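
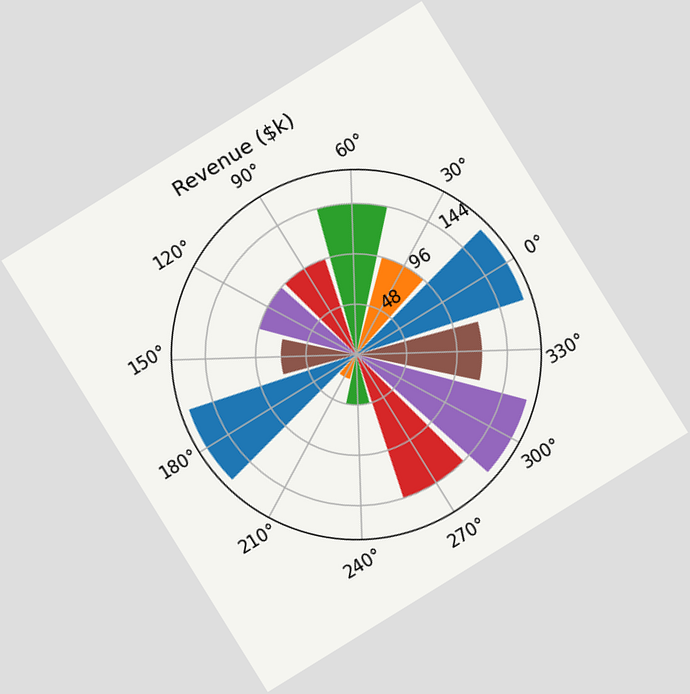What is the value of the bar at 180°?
The chart is tilted about 32° counter-clockwise. The bar at 180° reaches $168k on the radial axis.

$168k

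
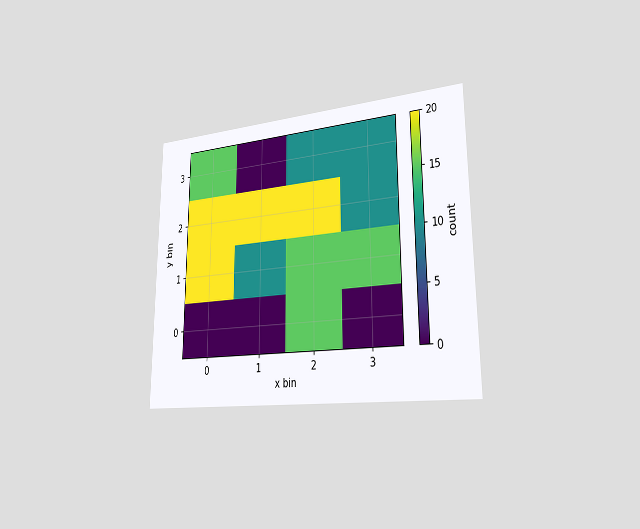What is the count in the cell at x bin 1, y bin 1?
10

The chart is viewed slightly from the right. Matching the cell (1, 1) against the colorbar gives 10.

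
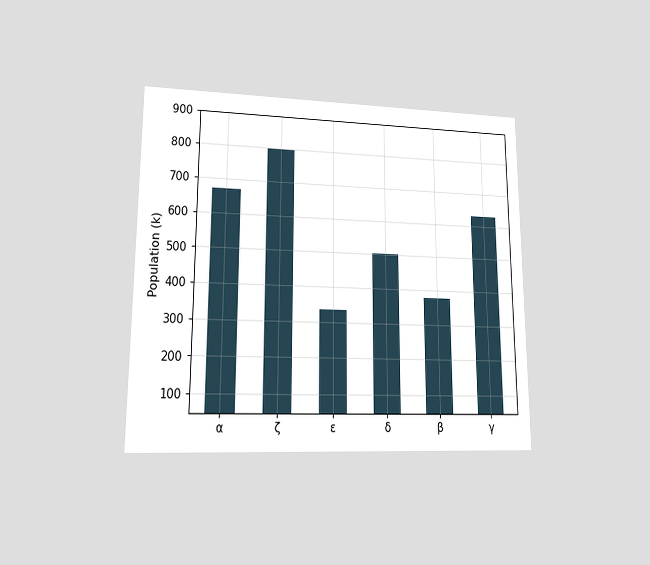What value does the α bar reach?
672k

The chart is viewed at a slight angle. Reading along the chart's y-axis, the α bar reaches 672k.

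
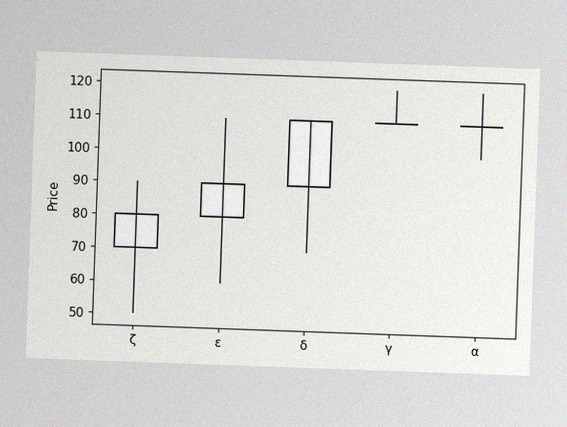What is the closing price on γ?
110

The chart is tilted about 2° clockwise, with some photo noise. The γ candle closes at 110.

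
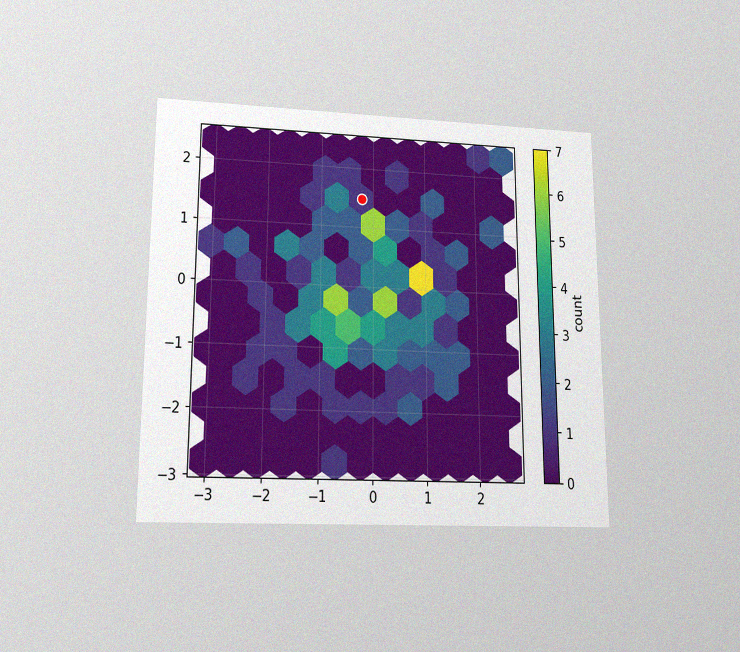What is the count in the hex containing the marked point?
1

The chart is viewed slightly from below, with some photo noise. The marked hex reads 1 on the colorbar.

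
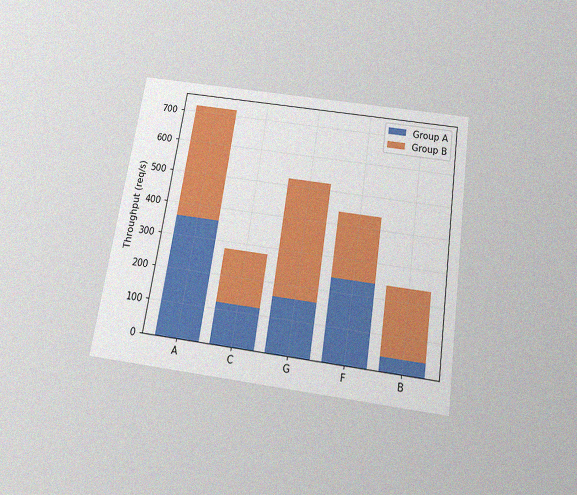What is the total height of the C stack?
280req/s

The chart is tilted about 9° clockwise and viewed slightly from below, with some photo noise. The C stack's top reaches 280req/s on the y-axis.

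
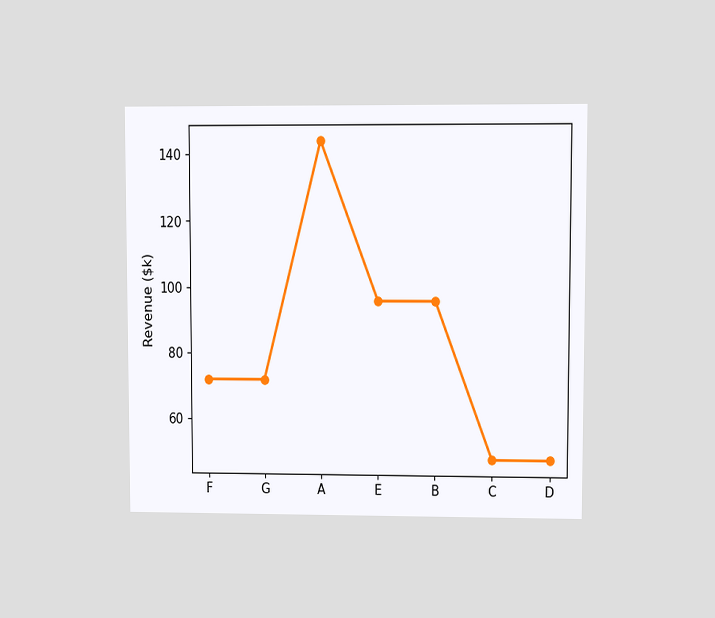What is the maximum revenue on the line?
The chart is viewed at a slight angle. The highest point is at A, and reading across to the y-axis gives $144k.

$144k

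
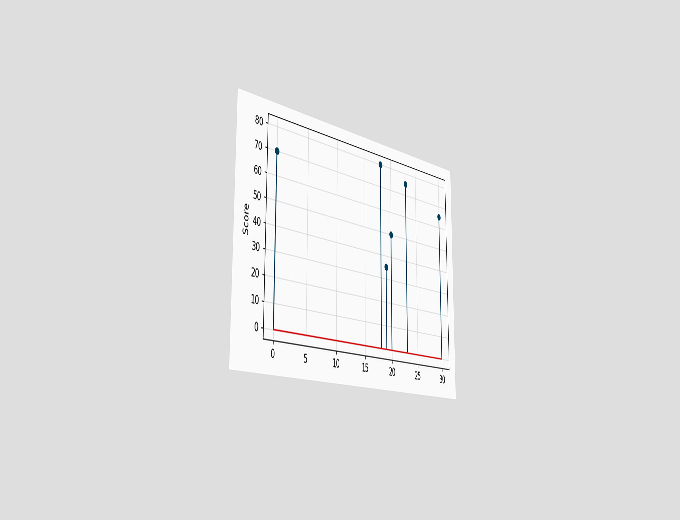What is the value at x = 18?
80

The chart is viewed slightly from the left. The stem at x=18 reaches 80.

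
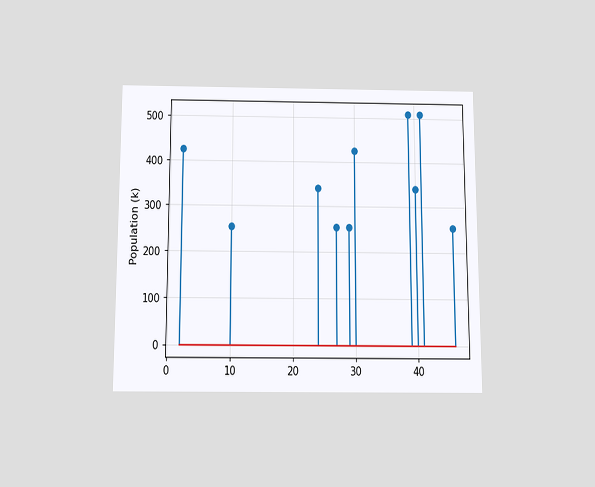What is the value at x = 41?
510k

The chart is viewed slightly from below. The stem at x=41 reaches 510k.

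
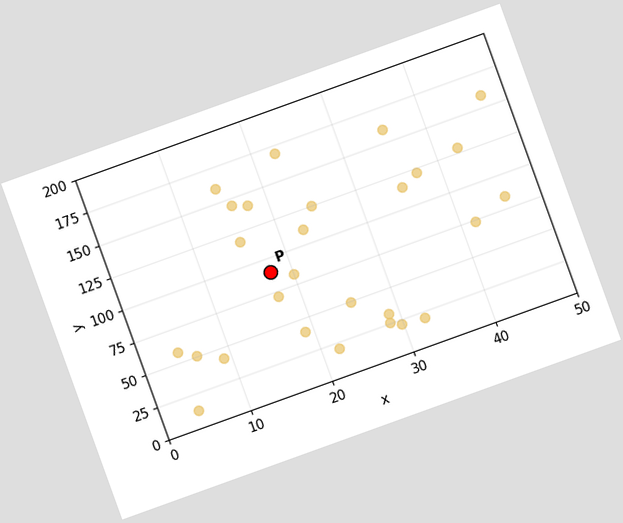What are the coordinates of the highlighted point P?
(17.5, 90)

The chart is tilted about 20° counter-clockwise. Following the gridlines from P to each axis, P sits at (17.5, 90).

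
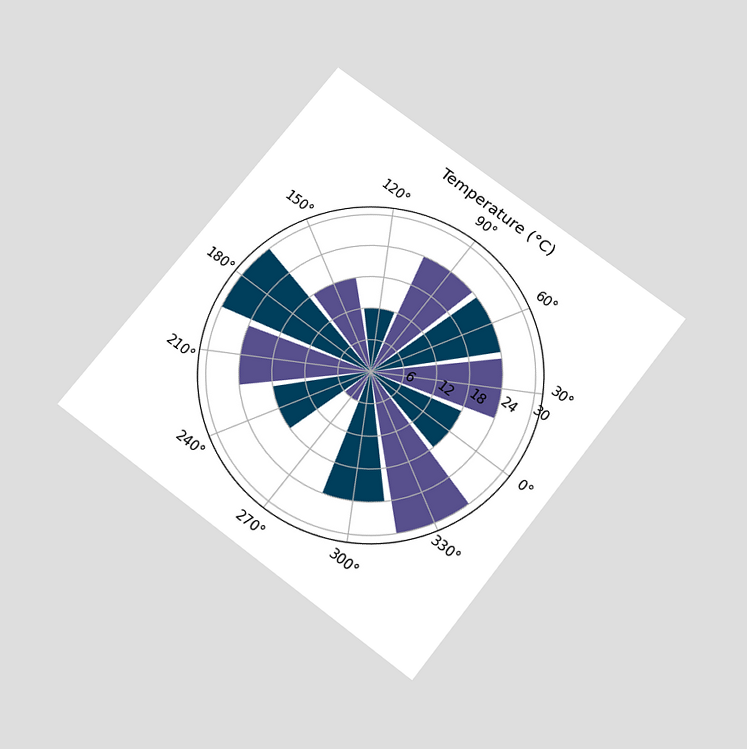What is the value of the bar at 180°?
30°C

The chart is tilted about 38° clockwise and viewed slightly from below. The bar at 180° reaches 30°C on the radial axis.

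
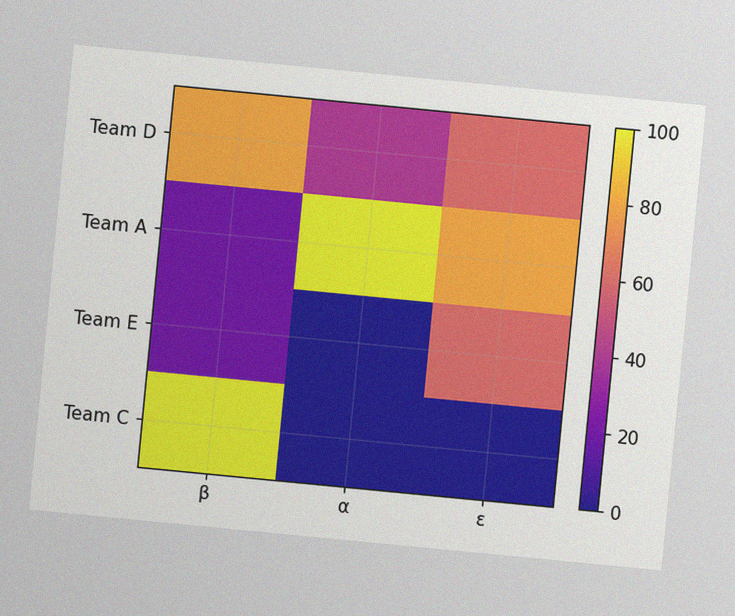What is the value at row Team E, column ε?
60

The chart is tilted about 5° clockwise, with some photo noise. Matching cell (Team E, ε) against the colorbar gives 60.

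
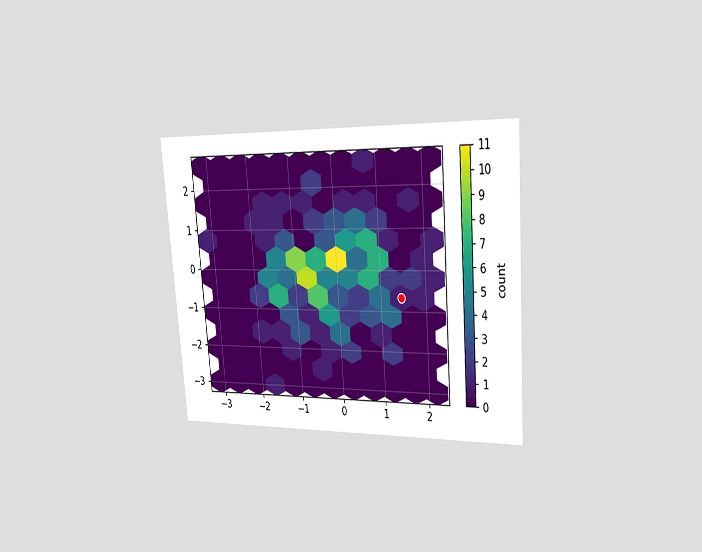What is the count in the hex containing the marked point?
1

The chart is tilted about 4° counter-clockwise and viewed slightly from the right. The marked hex reads 1 on the colorbar.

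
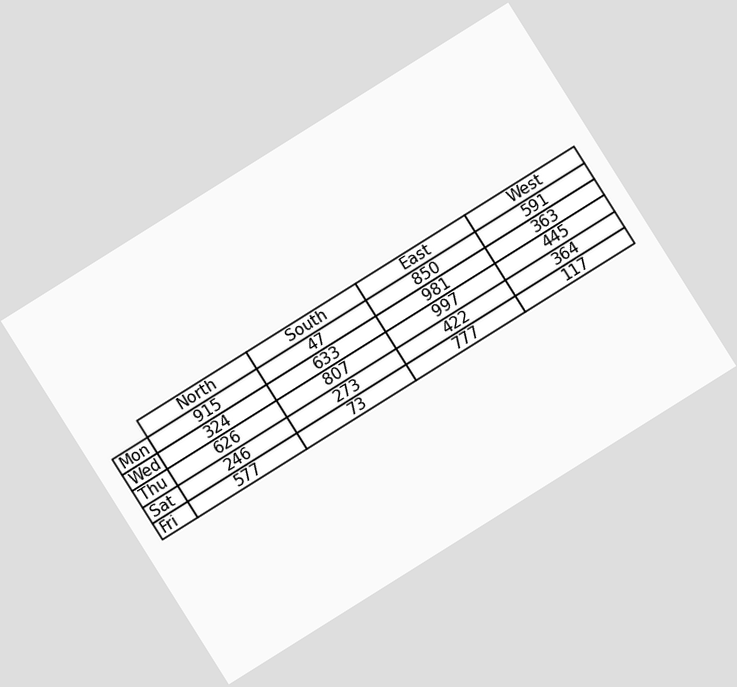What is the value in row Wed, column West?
363

The chart is tilted about 32° counter-clockwise. The (Wed, West) cell reads 363.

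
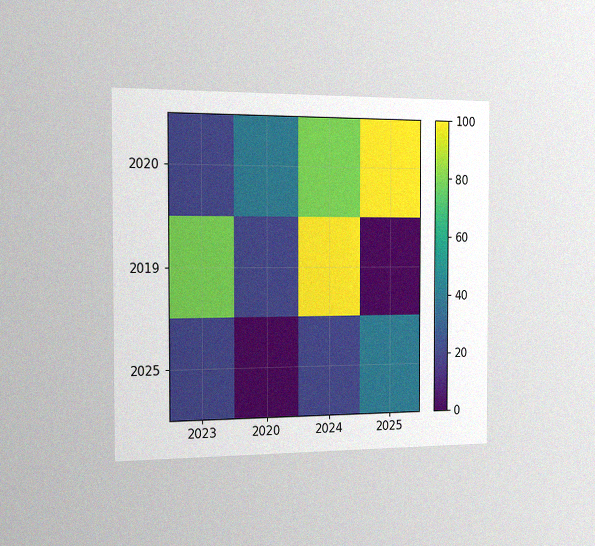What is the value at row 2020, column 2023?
20

The chart is viewed slightly from the left, with some photo noise. Matching cell (2020, 2023) against the colorbar gives 20.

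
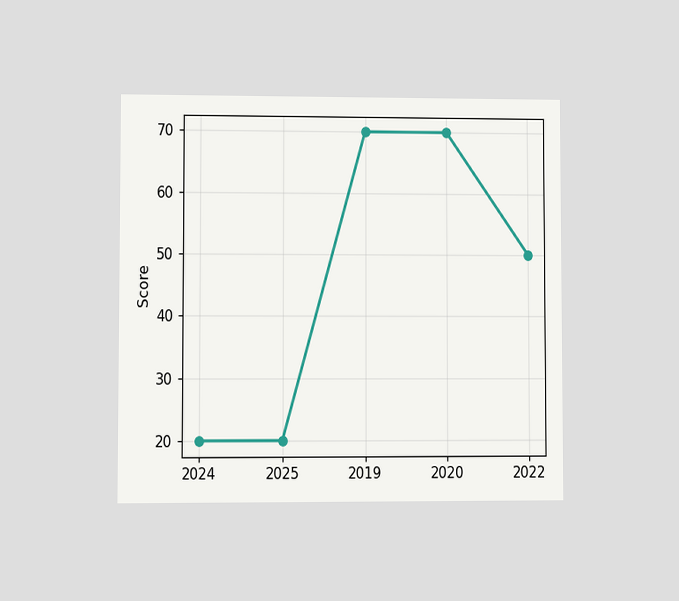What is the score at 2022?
50

The chart is viewed at a slight angle. At 2022, the line is at 50.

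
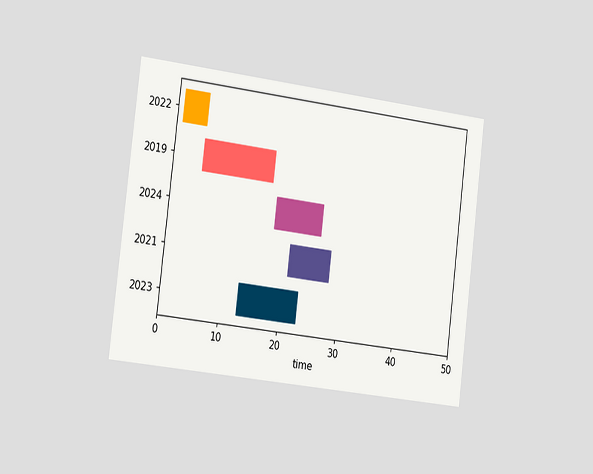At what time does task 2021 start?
21

The chart is tilted about 7° clockwise and viewed slightly from the left. The 2021 bar begins at t=21.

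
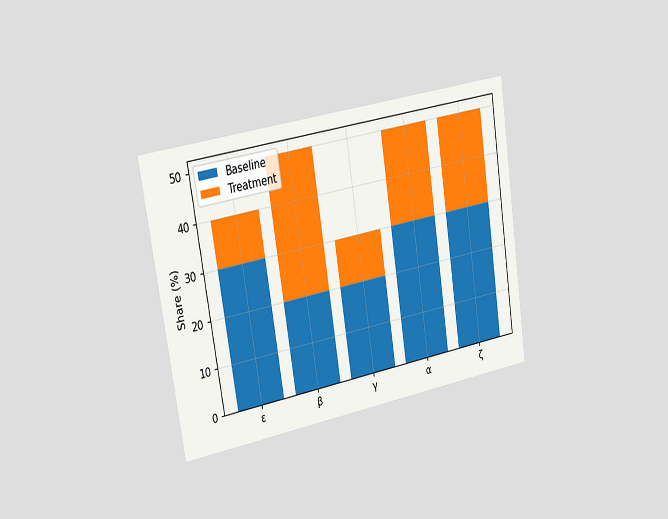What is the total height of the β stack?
The chart is tilted about 9° counter-clockwise and viewed slightly from the left. The β stack's top reaches 50% on the y-axis.

50%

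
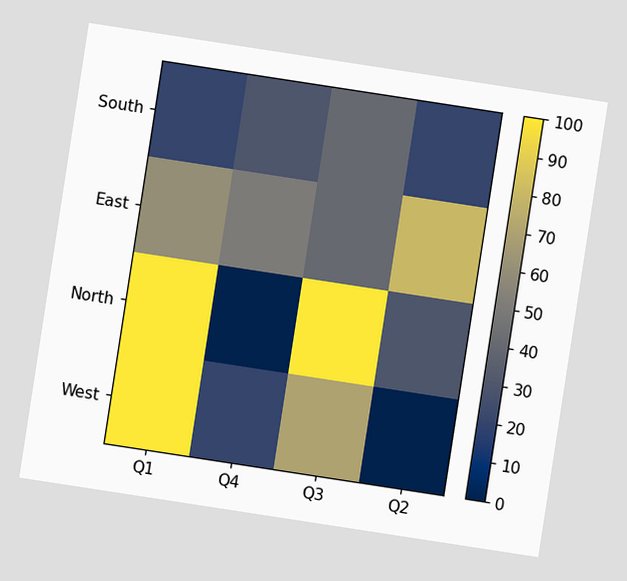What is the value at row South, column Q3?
The chart is tilted about 9° clockwise. Matching cell (South, Q3) against the colorbar gives 40.

40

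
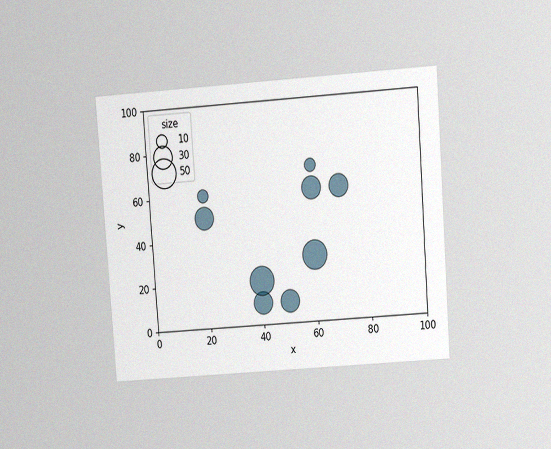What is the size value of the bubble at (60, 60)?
30

The chart is tilted about 4° counter-clockwise and viewed at a slight angle, with some photo noise. Matching the bubble at (60, 60) against the size legend gives 30.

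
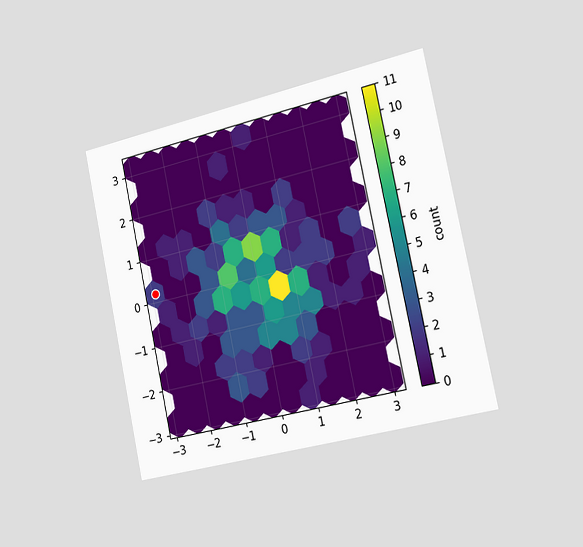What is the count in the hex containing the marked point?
2

The chart is tilted about 12° counter-clockwise and viewed slightly from the right. The marked hex reads 2 on the colorbar.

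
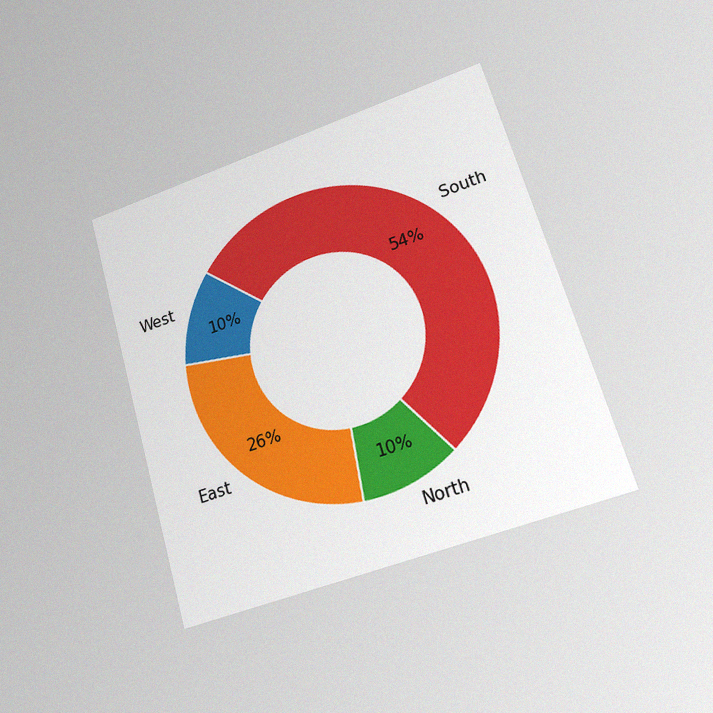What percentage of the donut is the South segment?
54%

The chart is tilted about 16° counter-clockwise and viewed at a slight angle, with some photo noise. The South segment takes up 54% of the ring.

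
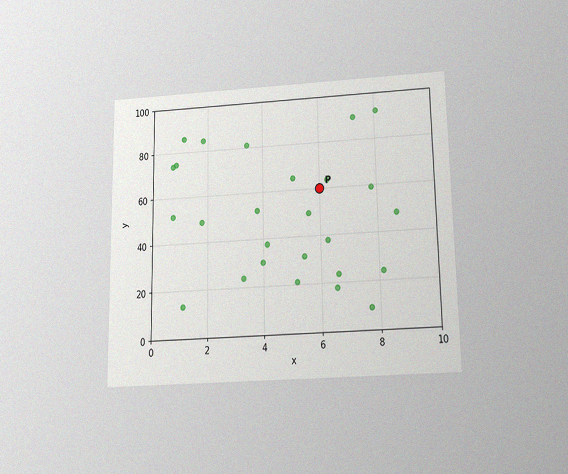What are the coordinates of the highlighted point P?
(6, 60)

The chart is viewed slightly from below, with some photo noise. Following the gridlines from P to each axis, P sits at (6, 60).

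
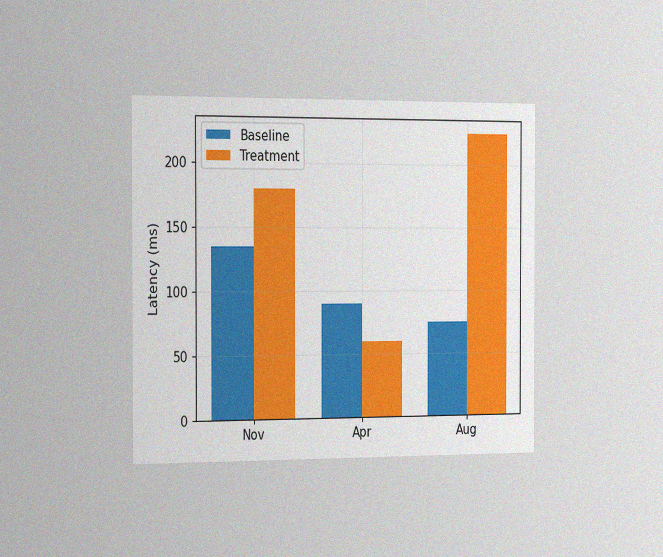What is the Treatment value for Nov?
180ms

The chart is viewed slightly from the left, with some photo noise. The Treatment bar at Nov reaches 180ms on the y-axis.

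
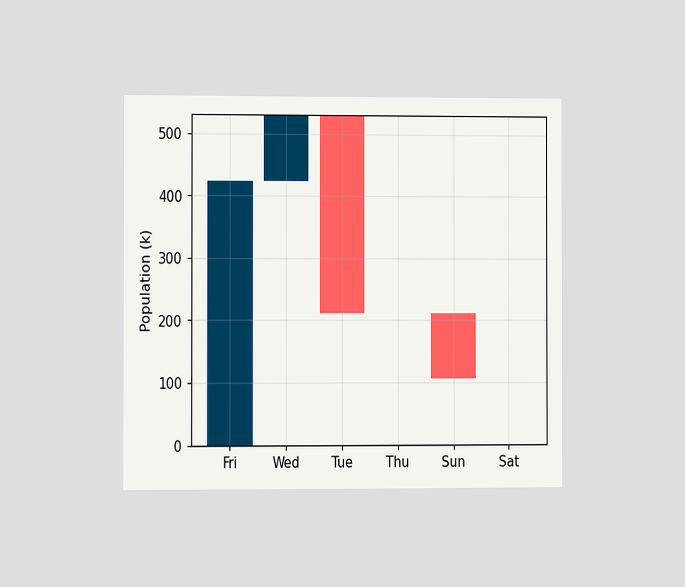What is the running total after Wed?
530k

The chart is viewed slightly from the left. After Wed the running total reaches 530k.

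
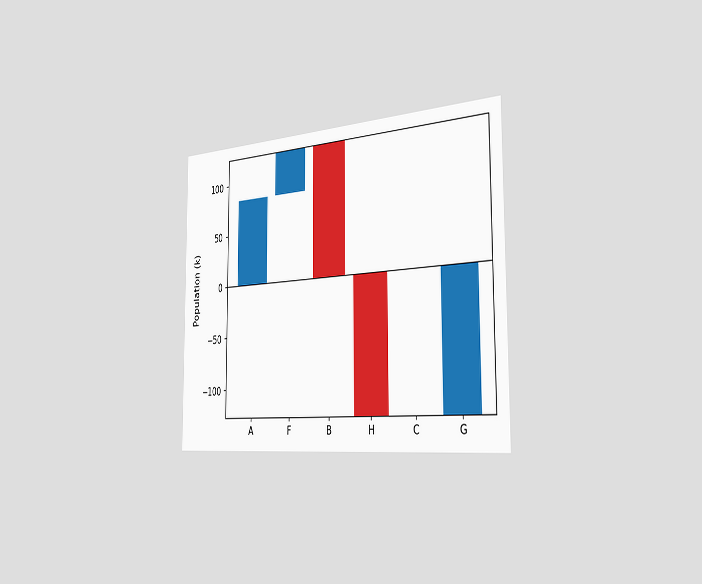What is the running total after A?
The chart is viewed slightly from the right. After A the running total reaches 84k.

84k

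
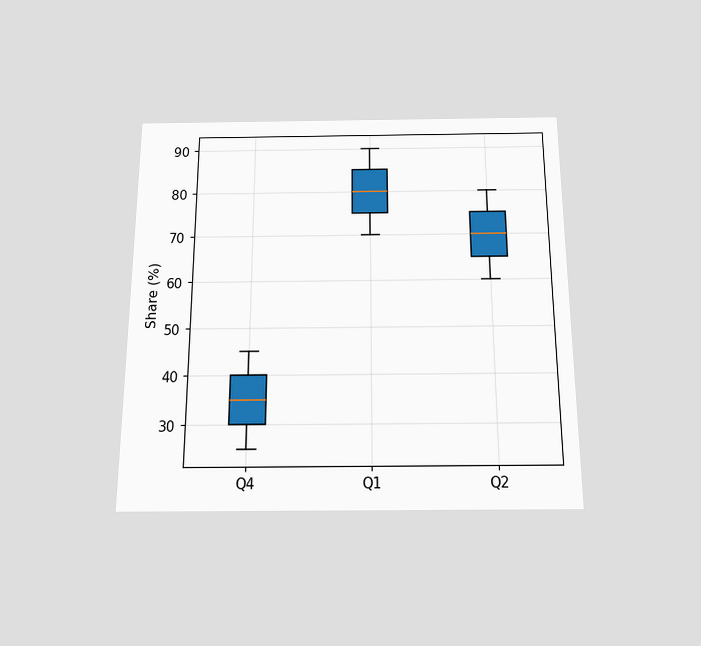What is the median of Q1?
80%

The chart is viewed slightly from below. The median line in the Q1 box sits at 80%.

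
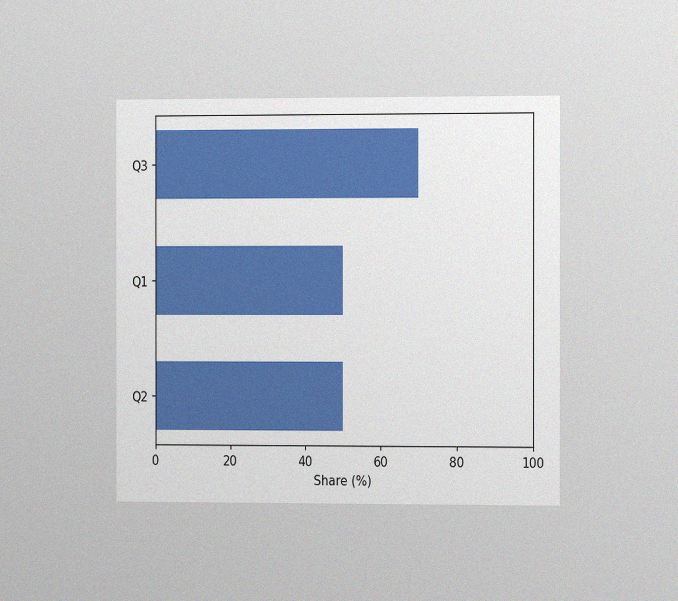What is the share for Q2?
50%

The chart is viewed at a slight angle, with some photo noise. Reading along the chart's x-axis, the Q2 bar reaches 50%.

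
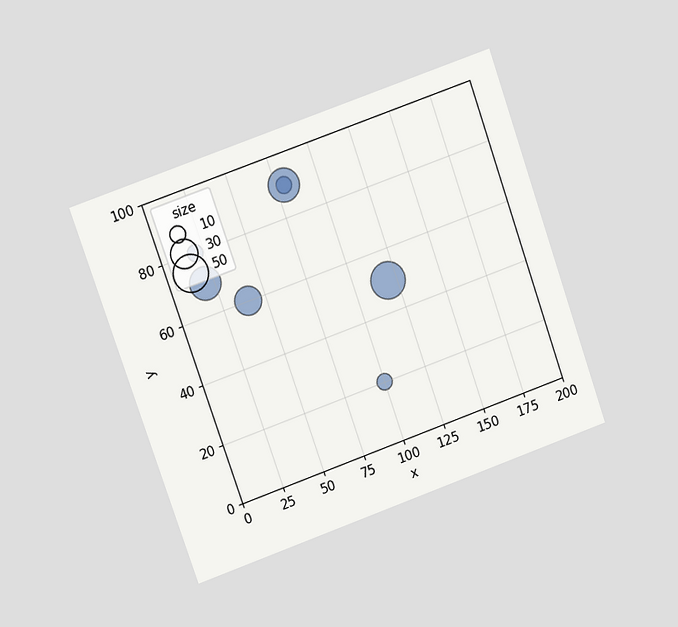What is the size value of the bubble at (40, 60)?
30

The chart is tilted about 19° counter-clockwise and viewed at a slight angle. Matching the bubble at (40, 60) against the size legend gives 30.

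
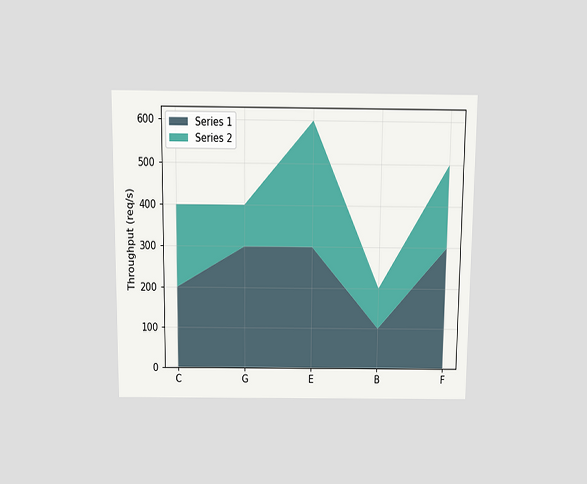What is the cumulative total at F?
500req/s

The chart is viewed slightly from above. The stacked total at F reaches 500req/s.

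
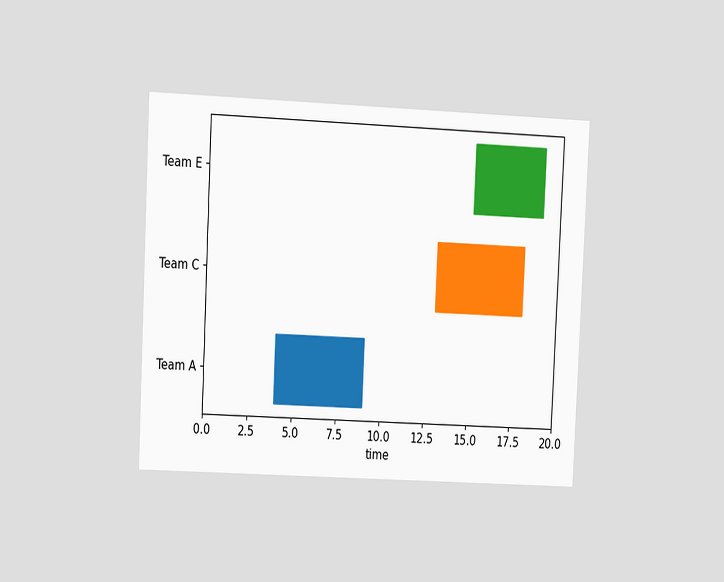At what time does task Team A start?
4

The chart is tilted about 3° clockwise and viewed at a slight angle. The Team A bar begins at t=4.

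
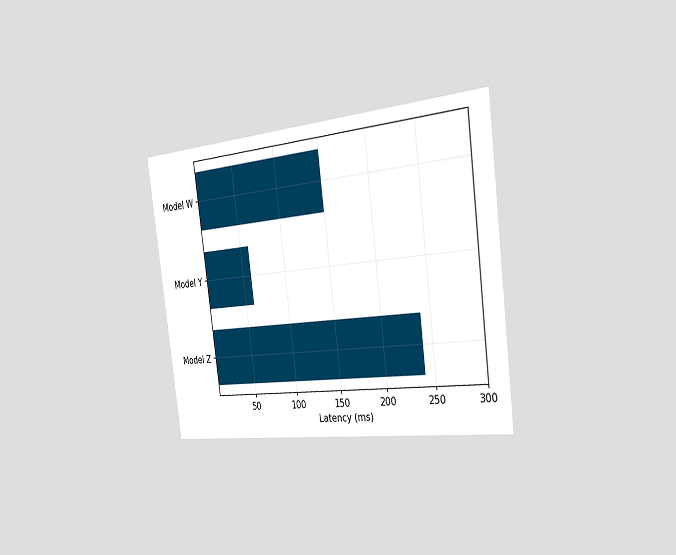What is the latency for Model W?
150ms

The chart is tilted about 7° counter-clockwise and viewed slightly from the right. Reading along the chart's x-axis, the Model W bar reaches 150ms.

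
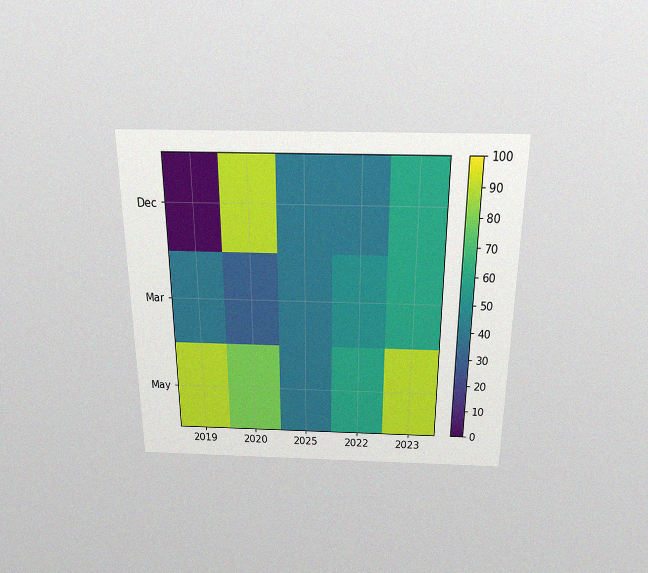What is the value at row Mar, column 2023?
The chart is viewed slightly from above, with some photo noise. Matching cell (Mar, 2023) against the colorbar gives 60.

60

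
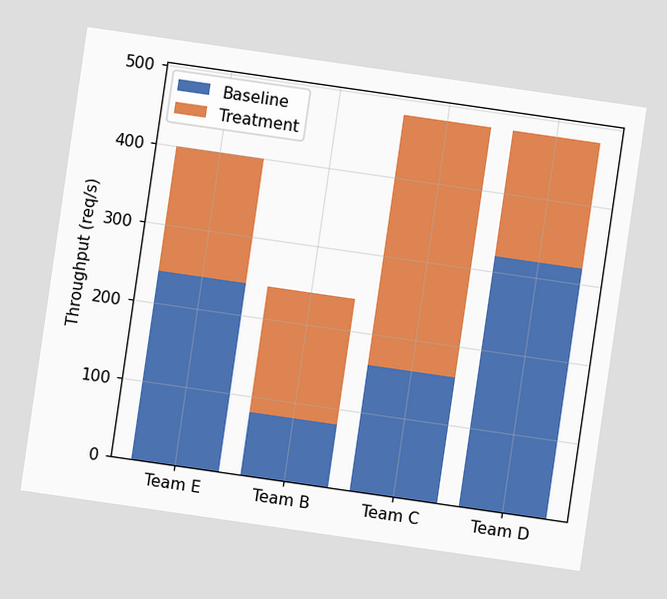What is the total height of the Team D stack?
The chart is tilted about 8° clockwise. The Team D stack's top reaches 480req/s on the y-axis.

480req/s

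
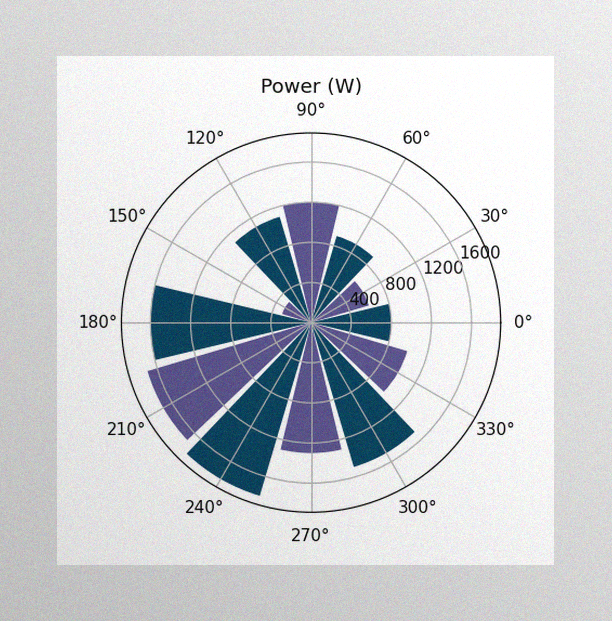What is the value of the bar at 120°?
1100W

The image has some photo noise and uneven lighting. The bar at 120° reaches 1100W on the radial axis.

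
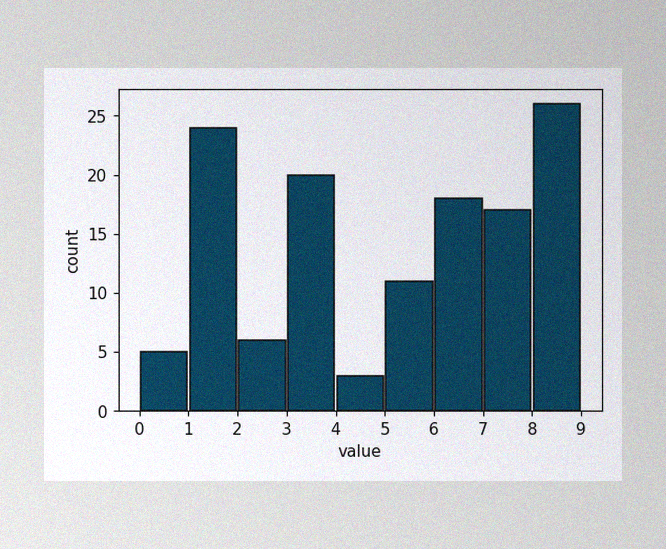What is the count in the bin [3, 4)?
The image has some photo noise and uneven lighting. The [3, 4) bin has height 20.

20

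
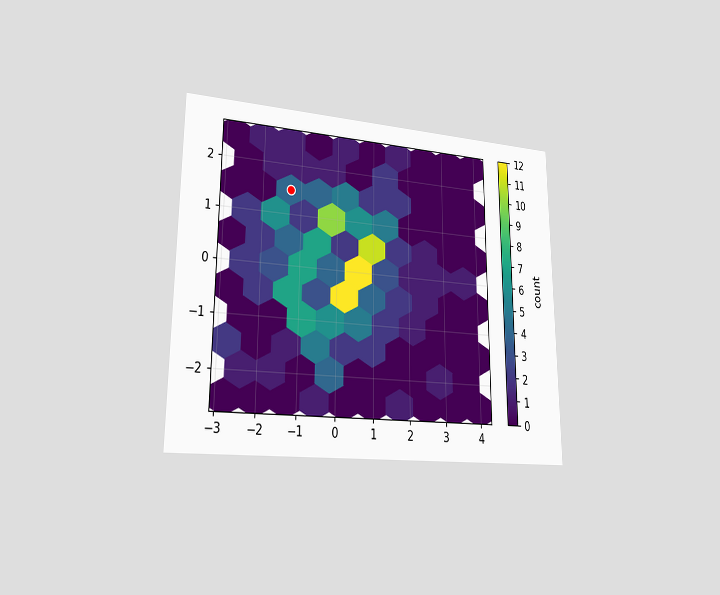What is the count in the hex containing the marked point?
The chart is viewed slightly from the left. The marked hex reads 4 on the colorbar.

4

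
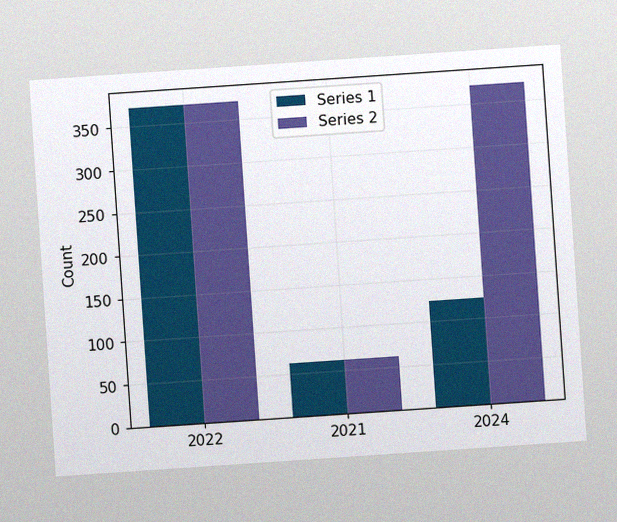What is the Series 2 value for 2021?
62

The chart is tilted about 4° counter-clockwise, with some photo noise. The Series 2 bar at 2021 reaches 62 on the y-axis.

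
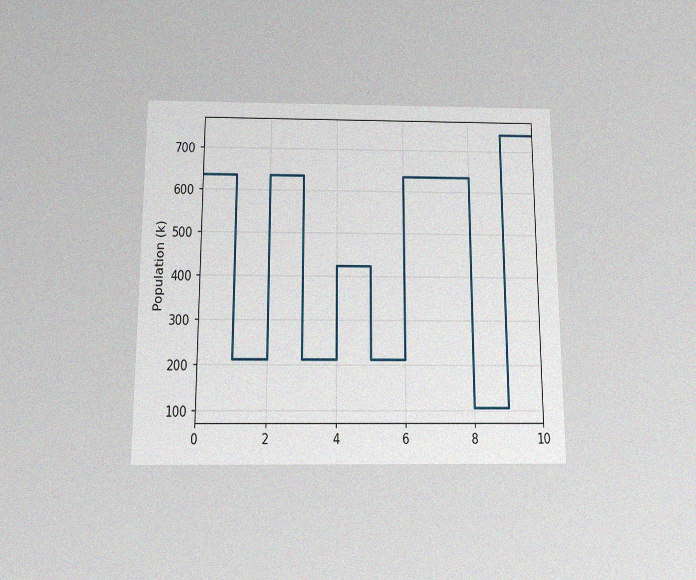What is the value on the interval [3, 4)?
The chart is viewed slightly from below, with some photo noise. On [3, 4) the step sits at 212k.

212k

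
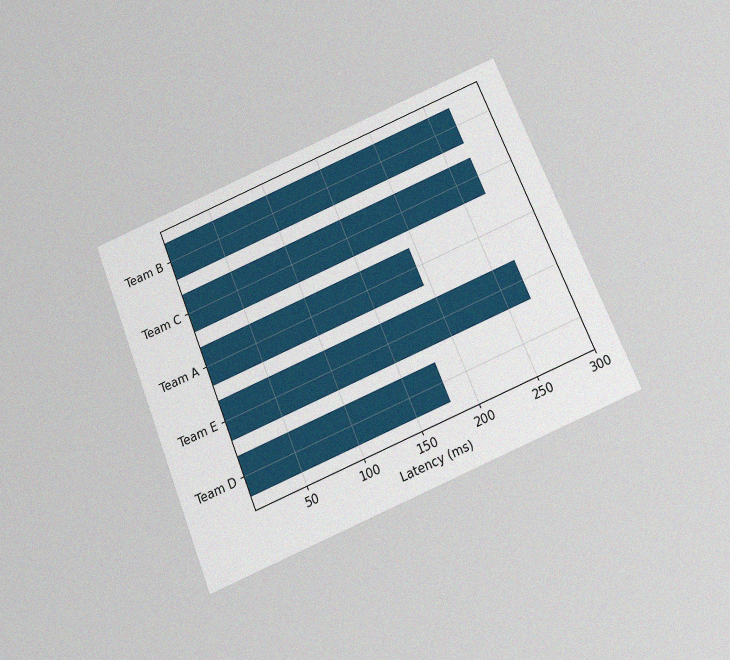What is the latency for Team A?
195ms

The chart is tilted about 22° counter-clockwise and viewed slightly from below, with some photo noise. Reading along the chart's x-axis, the Team A bar reaches 195ms.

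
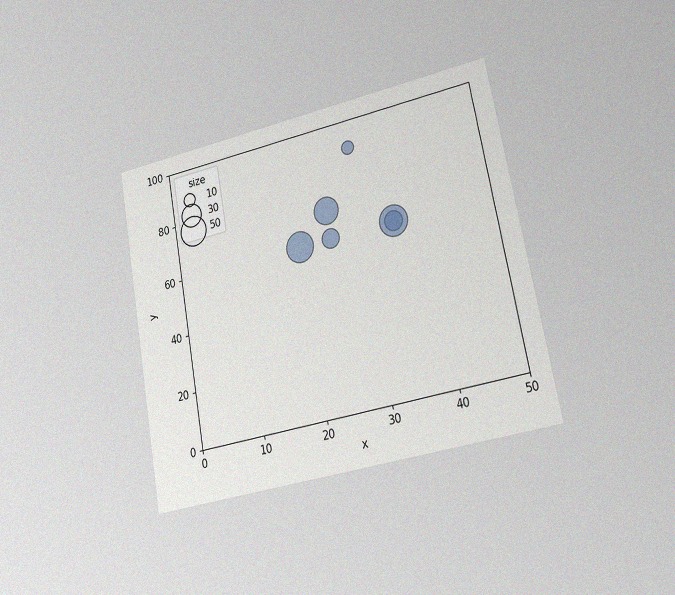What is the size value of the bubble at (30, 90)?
10

The chart is tilted about 10° counter-clockwise and viewed slightly from the right, with some photo noise. Matching the bubble at (30, 90) against the size legend gives 10.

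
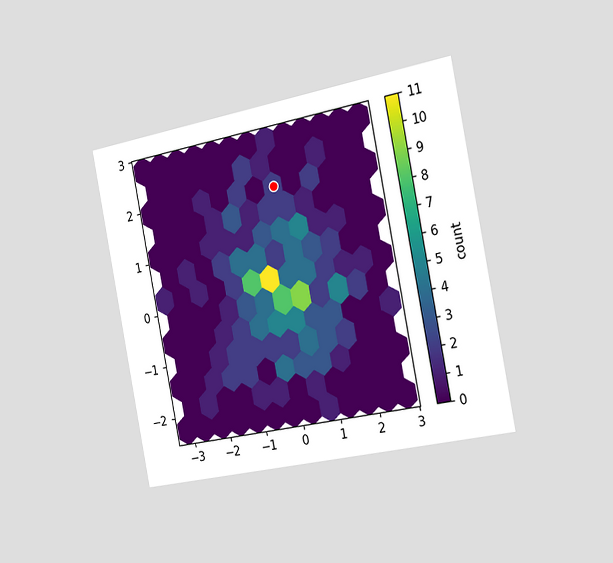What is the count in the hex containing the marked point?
The chart is tilted about 11° counter-clockwise and viewed slightly from the right. The marked hex reads 2 on the colorbar.

2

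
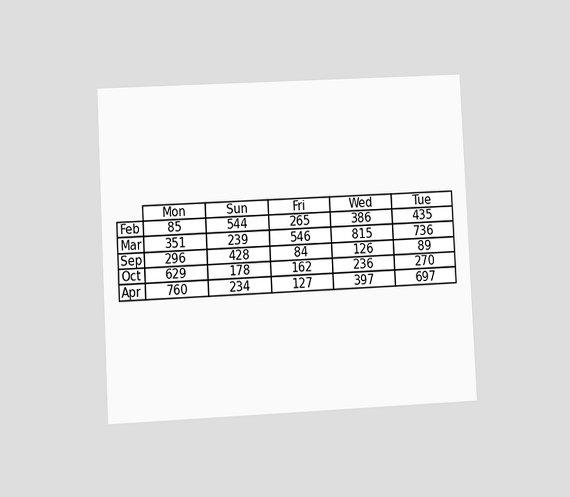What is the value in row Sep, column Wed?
126

The chart is tilted about 3° counter-clockwise and viewed at a slight angle. The (Sep, Wed) cell reads 126.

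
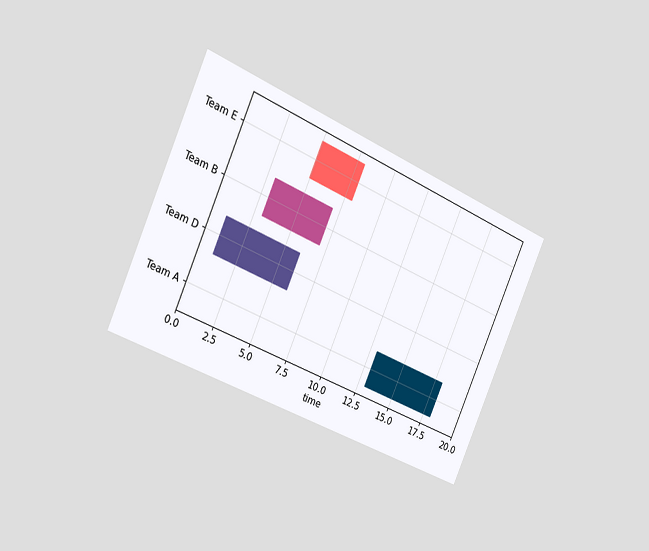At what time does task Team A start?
13

The chart is tilted about 24° clockwise and viewed slightly from the left. The Team A bar begins at t=13.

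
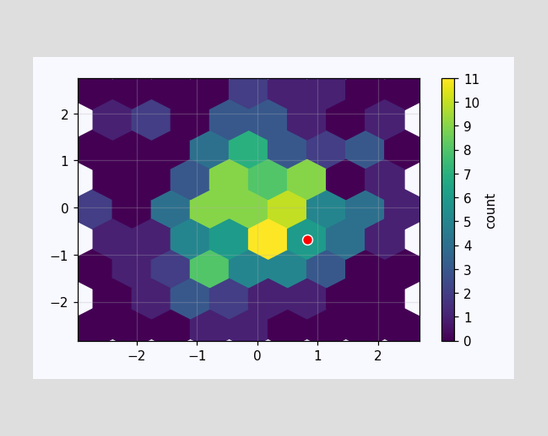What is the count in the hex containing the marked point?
The marked hex reads 6 on the colorbar.

6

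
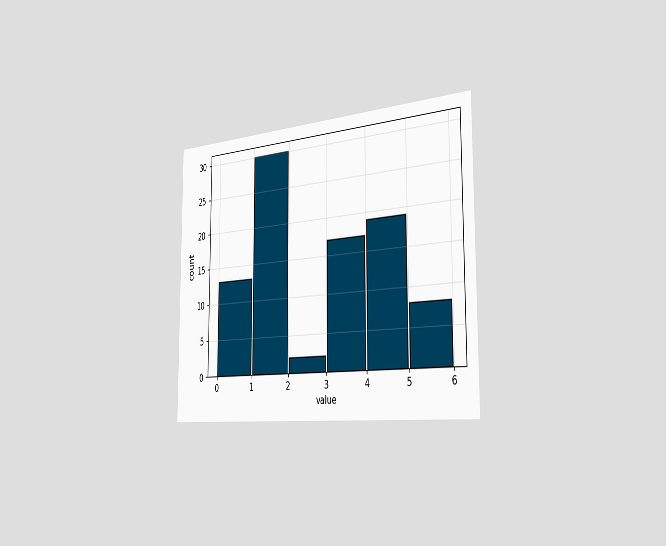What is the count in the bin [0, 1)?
The chart is viewed slightly from the right. The [0, 1) bin has height 13.

13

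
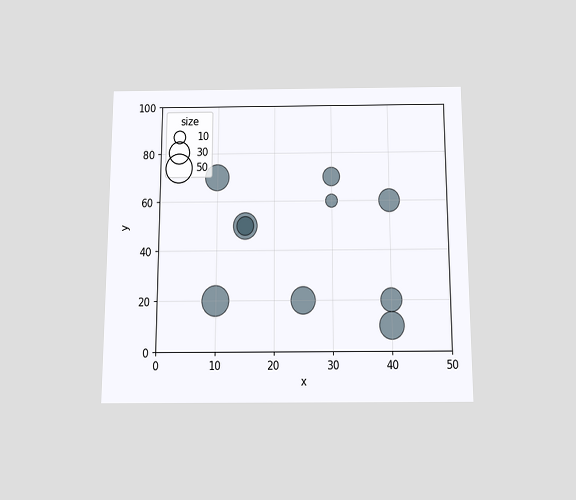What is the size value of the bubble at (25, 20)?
40

The chart is viewed slightly from below. Matching the bubble at (25, 20) against the size legend gives 40.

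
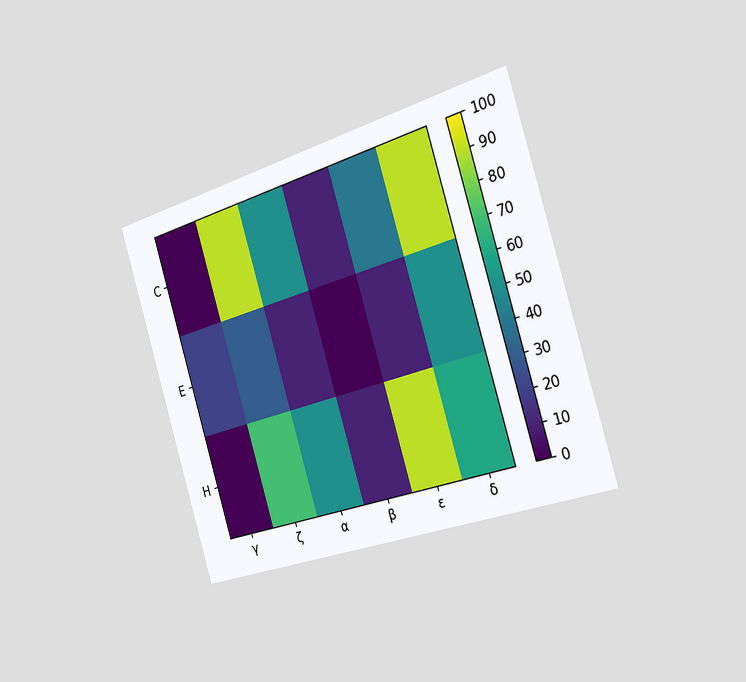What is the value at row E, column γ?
The chart is tilted about 17° counter-clockwise and viewed slightly from the right. Matching cell (E, γ) against the colorbar gives 20.

20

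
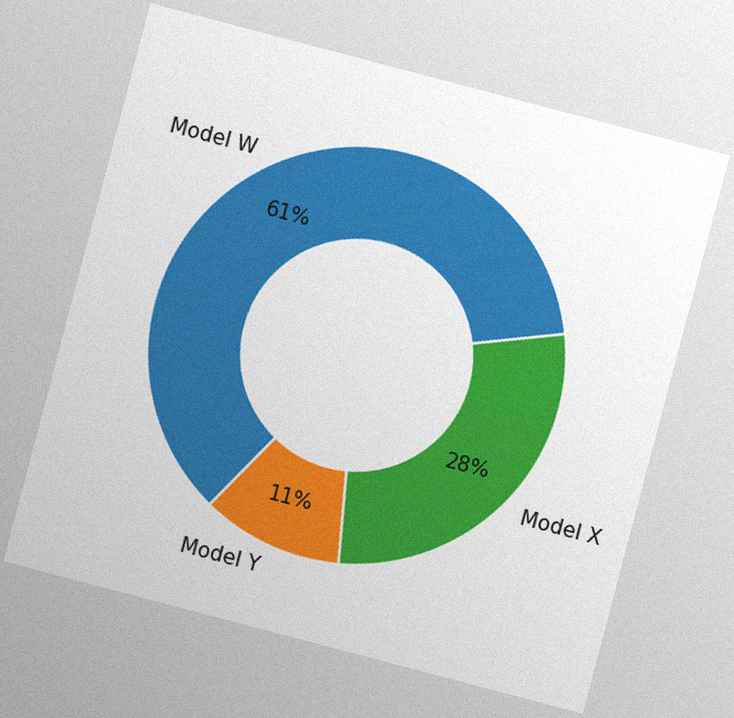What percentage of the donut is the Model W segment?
61%

The chart is tilted about 15° clockwise, with some photo noise. The Model W segment takes up 61% of the ring.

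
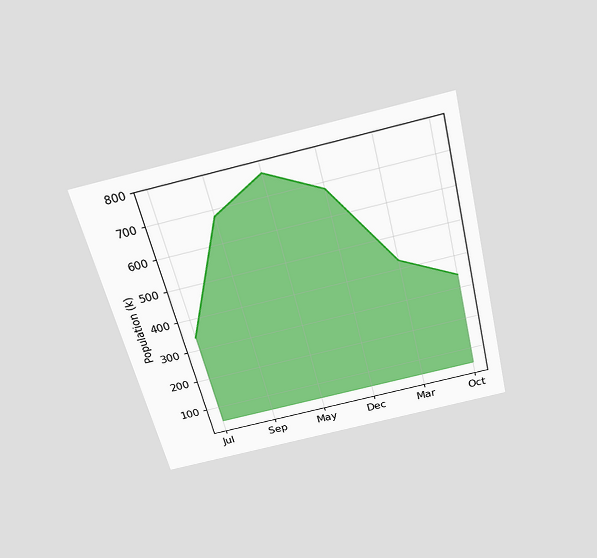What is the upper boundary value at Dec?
The chart is tilted about 14° counter-clockwise and viewed slightly from above. At Dec the upper boundary is at 680k.

680k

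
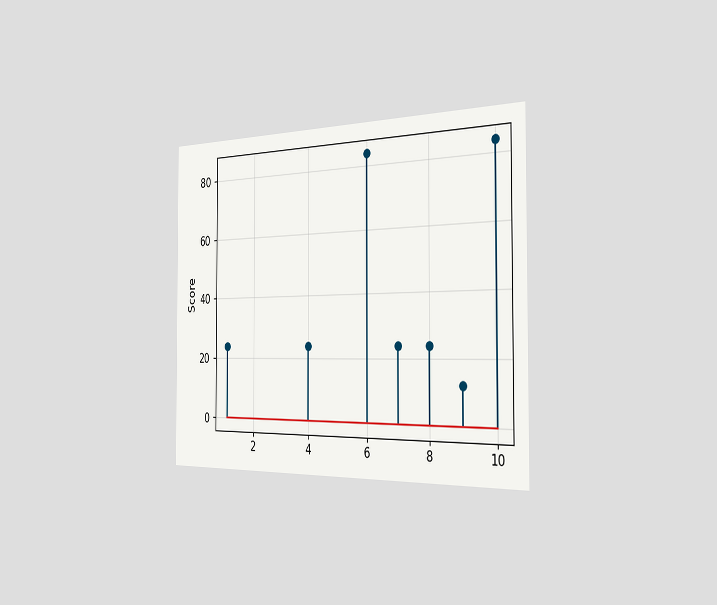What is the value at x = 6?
The chart is viewed slightly from the right. The stem at x=6 reaches 84.

84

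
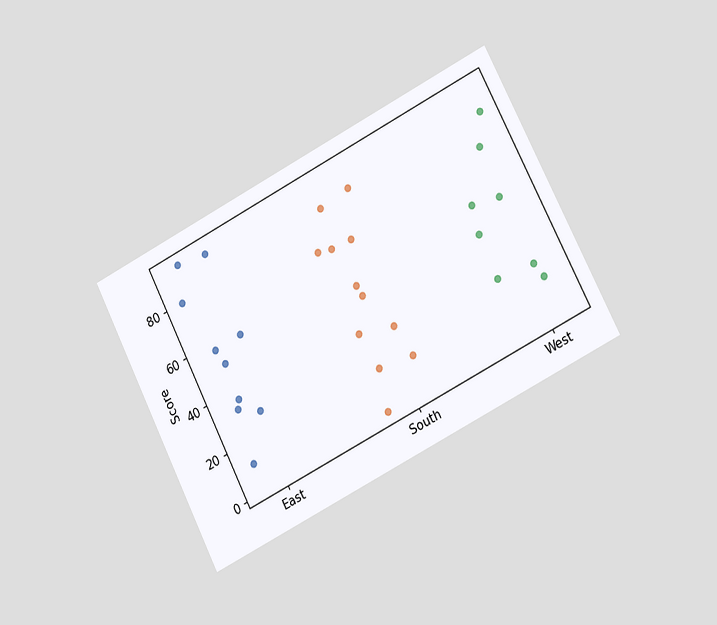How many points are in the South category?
12

The chart is tilted about 27° counter-clockwise and viewed slightly from the right. Counting the markers in the South column gives 12.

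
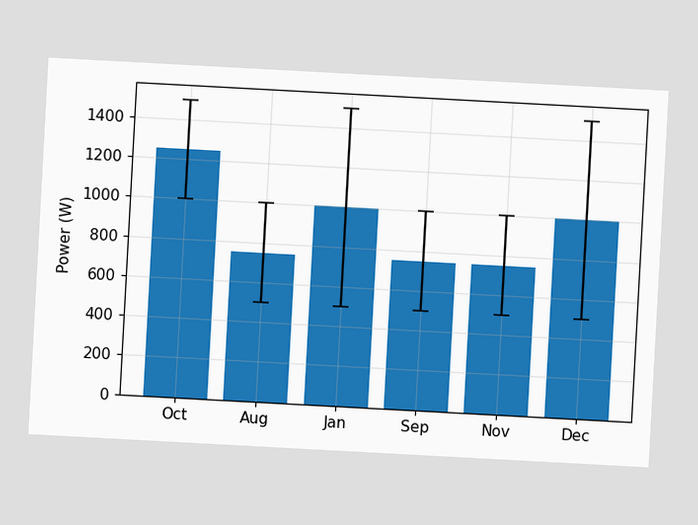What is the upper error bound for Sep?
1000W

The chart is tilted about 3° clockwise. The Sep bar's upper whisker reaches 1000W.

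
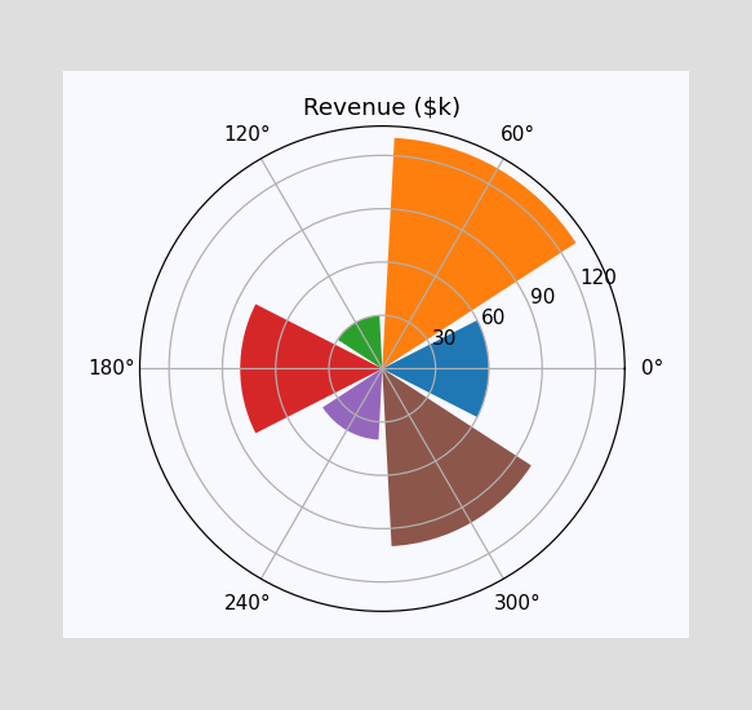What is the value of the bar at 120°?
The bar at 120° reaches $30k on the radial axis.

$30k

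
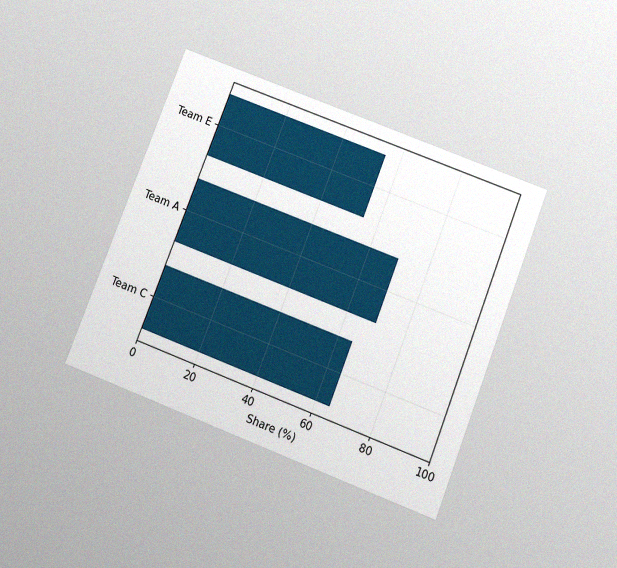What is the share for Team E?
55%

The chart is tilted about 21° clockwise and viewed slightly from below, with some photo noise. Reading along the chart's x-axis, the Team E bar reaches 55%.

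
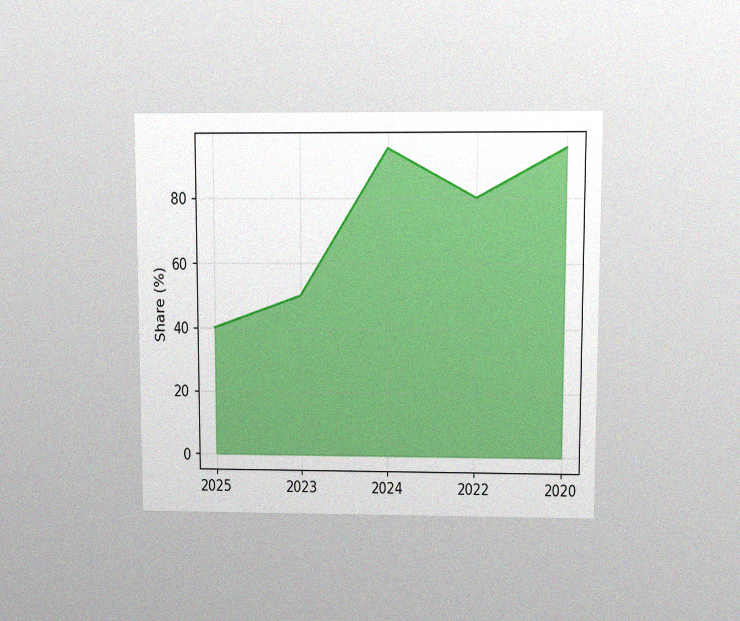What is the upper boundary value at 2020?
95%

The chart is viewed at a slight angle, with some photo noise. At 2020 the upper boundary is at 95%.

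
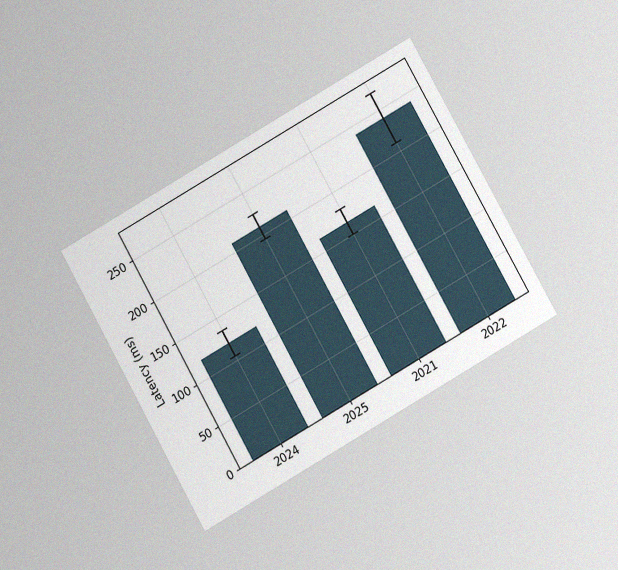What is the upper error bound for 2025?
225ms

The chart is tilted about 29° counter-clockwise and viewed at a slight angle, with some photo noise. The 2025 bar's upper whisker reaches 225ms.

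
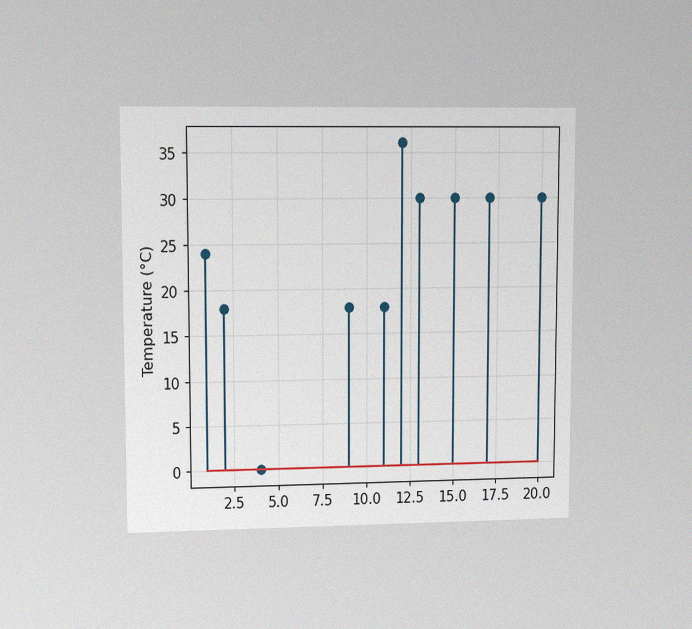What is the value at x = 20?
The chart is viewed at a slight angle, with some photo noise. The stem at x=20 reaches 30°C.

30°C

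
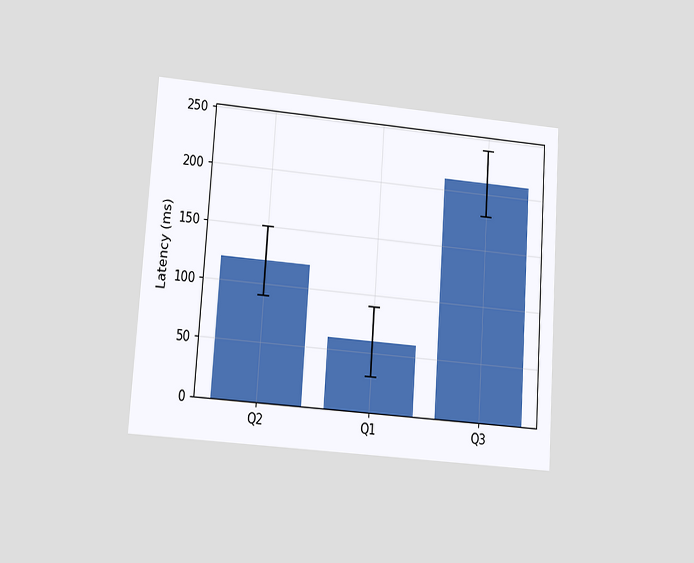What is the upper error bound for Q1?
90ms

The chart is tilted about 4° clockwise and viewed at a slight angle. The Q1 bar's upper whisker reaches 90ms.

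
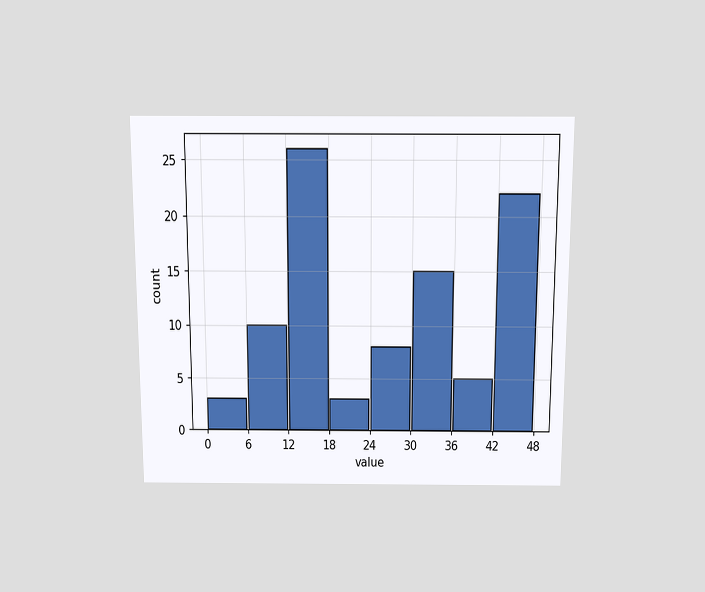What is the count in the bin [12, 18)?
26

The chart is viewed slightly from above. The [12, 18) bin has height 26.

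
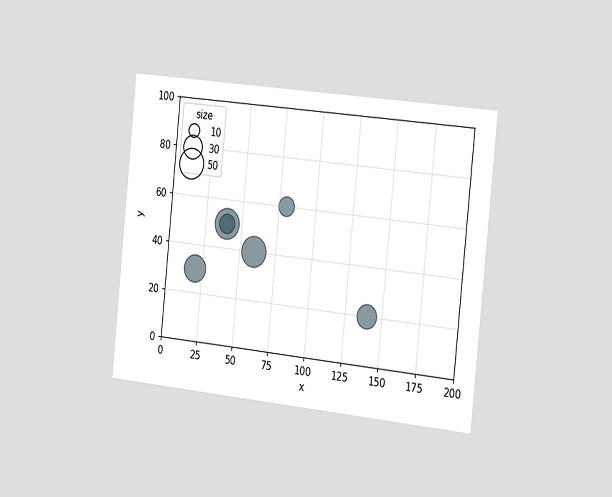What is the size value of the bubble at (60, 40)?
50

The chart is tilted about 6° clockwise and viewed slightly from the right. Matching the bubble at (60, 40) against the size legend gives 50.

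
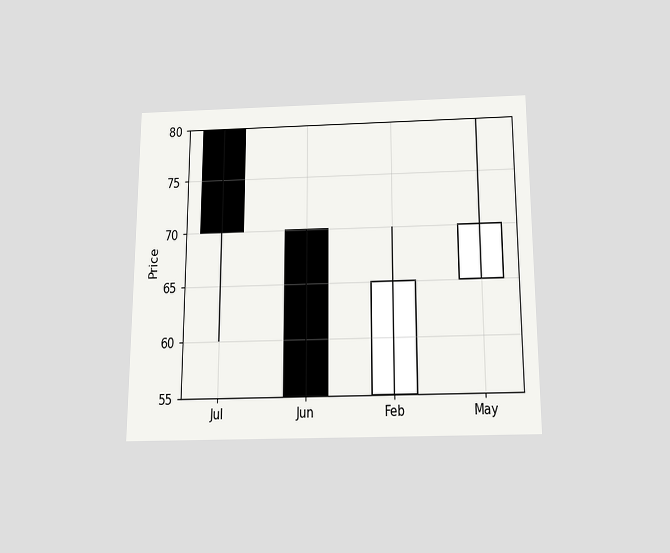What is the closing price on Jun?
The chart is viewed slightly from below. The Jun candle closes at 55.

55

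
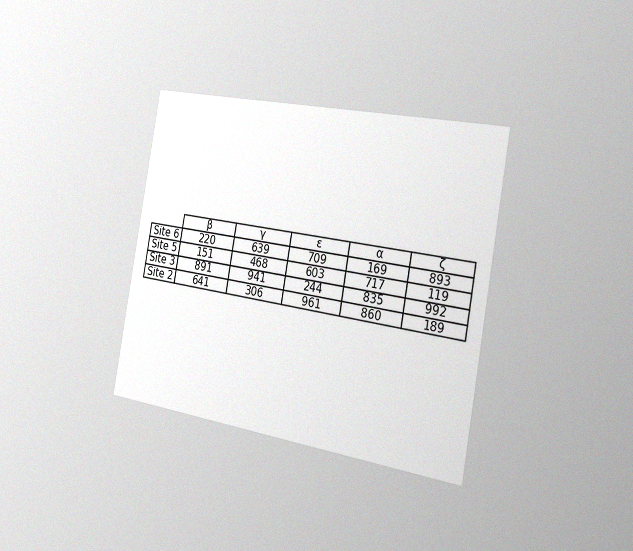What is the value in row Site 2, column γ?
The chart is tilted about 10° clockwise and viewed slightly from the right, with some photo noise. The (Site 2, γ) cell reads 306.

306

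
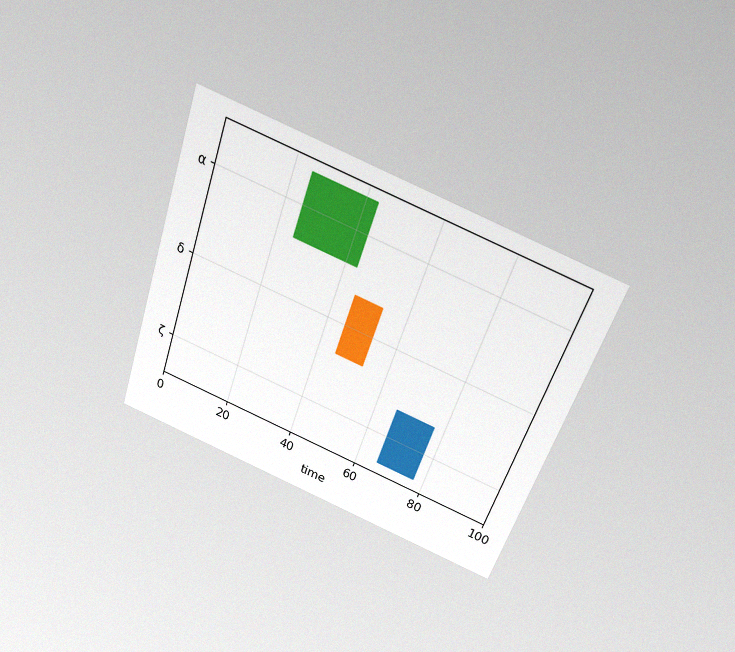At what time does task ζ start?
The chart is tilted about 19° clockwise and viewed slightly from above, with some photo noise. The ζ bar begins at t=66.

66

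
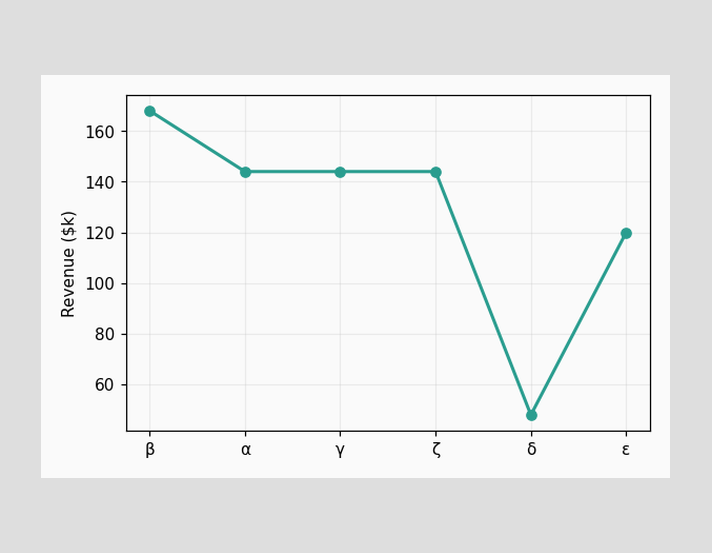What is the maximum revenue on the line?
The highest point is at β, and reading across to the y-axis gives $168k.

$168k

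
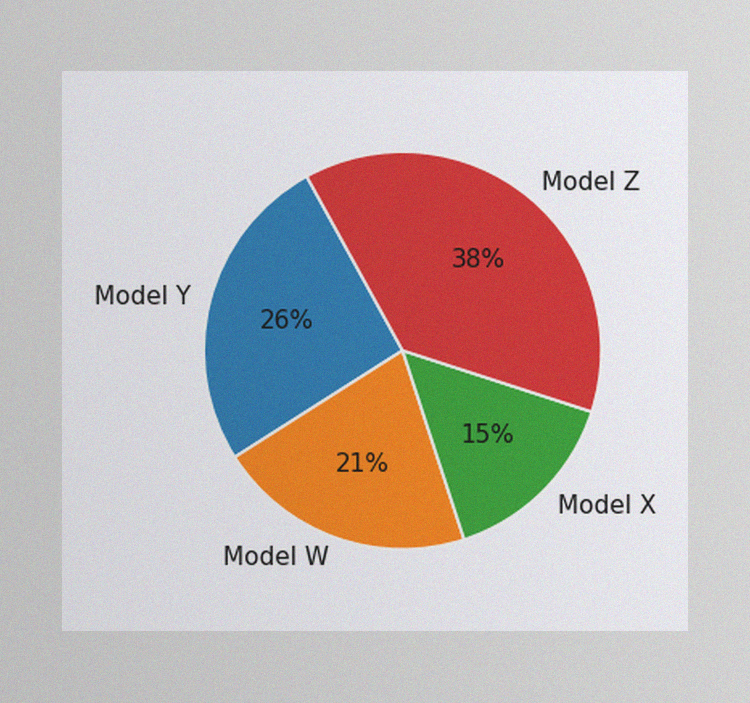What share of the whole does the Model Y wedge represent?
26%

The image has some photo noise and uneven lighting. The Model Y slice takes up 26% of the pie.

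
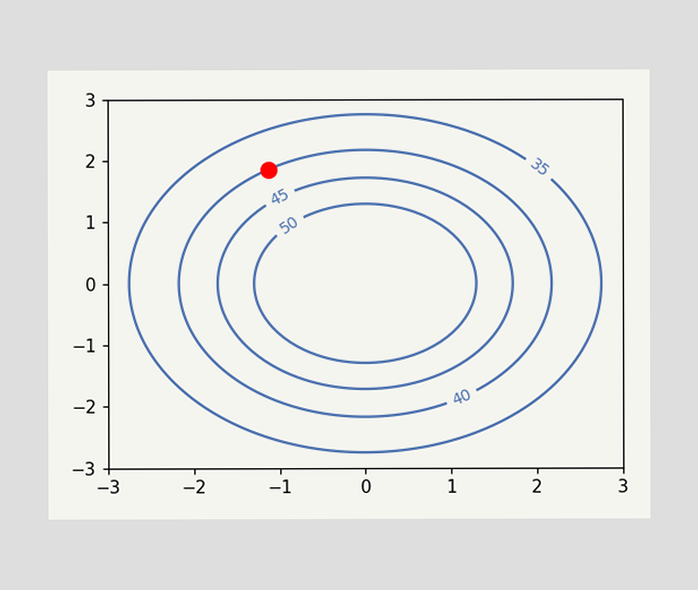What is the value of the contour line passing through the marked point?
The marked point sits on the contour labelled 40.

40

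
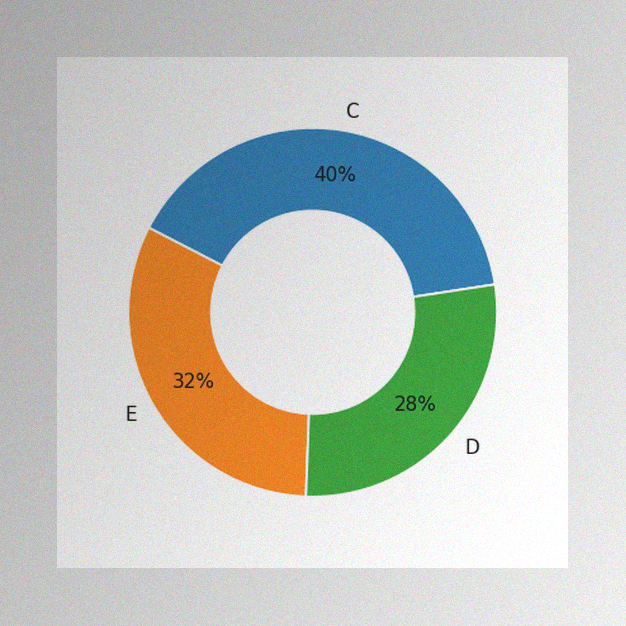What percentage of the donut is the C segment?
40%

The image has some photo noise and uneven lighting. The C segment takes up 40% of the ring.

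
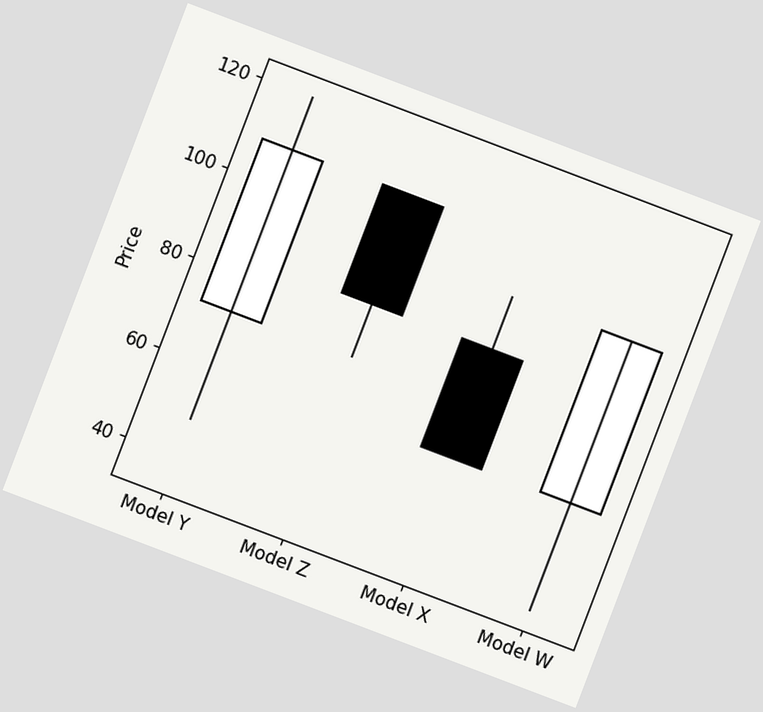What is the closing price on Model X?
The chart is tilted about 21° clockwise. The Model X candle closes at 60.

60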